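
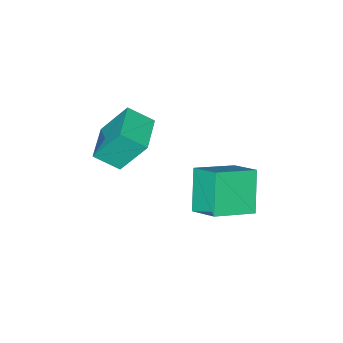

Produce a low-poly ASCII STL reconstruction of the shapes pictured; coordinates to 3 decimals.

solid 
facet normal -0.879 0.292 -0.378
outer loop
vertex 0.292 0.237 -0.577
vertex 0.365 1.246 0.031
vertex 1.036 0.911 -1.785
endloop
endfacet
facet normal -0.062 -0.855 -0.515
outer loop
vertex 2.415 0.454 -1.191
vertex 0.292 0.237 -0.577
vertex 1.036 0.911 -1.785
endloop
endfacet
facet normal -0.879 0.291 -0.378
outer loop
vertex 1.036 0.911 -1.785
vertex 0.365 1.246 0.031
vertex 1.108 1.92 -1.177
endloop
endfacet
facet normal 0.474 0.430 -0.769
outer loop
vertex 1.108 1.92 -1.177
vertex 2.415 0.454 -1.191
vertex 1.036 0.911 -1.785
endloop
endfacet
facet normal -0.474 -0.429 0.769
outer loop
vertex 0.292 0.237 -0.577
vertex 1.744 0.789 0.625
vertex 0.365 1.246 0.031
endloop
endfacet
facet normal -0.062 -0.855 -0.515
outer loop
vertex 1.672 -0.22 0.017
vertex 0.292 0.237 -0.577
vertex 2.415 0.454 -1.191
endloop
endfacet
facet normal -0.473 -0.430 0.769
outer loop
vertex 1.672 -0.22 0.017
vertex 1.744 0.789 0.625
vertex 0.292 0.237 -0.577
endloop
endfacet
facet normal 0.062 0.855 0.515
outer loop
vertex 0.365 1.246 0.031
vertex 1.744 0.789 0.625
vertex 1.108 1.92 -1.177
endloop
endfacet
facet normal 0.473 0.429 -0.769
outer loop
vertex 2.488 1.463 -0.583
vertex 2.415 0.454 -1.191
vertex 1.108 1.92 -1.177
endloop
endfacet
facet normal 0.062 0.855 0.515
outer loop
vertex 1.108 1.92 -1.177
vertex 1.744 0.789 0.625
vertex 2.488 1.463 -0.583
endloop
endfacet
facet normal 0.879 -0.291 0.378
outer loop
vertex 2.488 1.463 -0.583
vertex 1.672 -0.22 0.017
vertex 2.415 0.454 -1.191
endloop
endfacet
facet normal 0.879 -0.291 0.379
outer loop
vertex 1.744 0.789 0.625
vertex 1.672 -0.22 0.017
vertex 2.488 1.463 -0.583
endloop
endfacet
facet normal -0.312 0.454 0.835
outer loop
vertex 3.194 -1.53 3.346
vertex 4.238 -0.773 3.324
vertex 2.701 -0.867 2.801
endloop
endfacet
facet normal -0.809 -0.587 0.017
outer loop
vertex 3.182 -1.567 1.516
vertex 3.194 -1.53 3.346
vertex 2.701 -0.867 2.801
endloop
endfacet
facet normal -0.312 0.454 0.835
outer loop
vertex 2.701 -0.867 2.801
vertex 4.238 -0.773 3.324
vertex 3.745 -0.11 2.779
endloop
endfacet
facet normal -0.497 0.670 -0.551
outer loop
vertex 3.745 -0.11 2.779
vertex 3.182 -1.567 1.516
vertex 2.701 -0.867 2.801
endloop
endfacet
facet normal 0.497 -0.670 0.551
outer loop
vertex 3.194 -1.53 3.346
vertex 4.719 -1.473 2.039
vertex 4.238 -0.773 3.324
endloop
endfacet
facet normal -0.809 -0.587 0.017
outer loop
vertex 3.675 -2.23 2.061
vertex 3.194 -1.53 3.346
vertex 3.182 -1.567 1.516
endloop
endfacet
facet normal 0.497 -0.670 0.551
outer loop
vertex 3.675 -2.23 2.061
vertex 4.719 -1.473 2.039
vertex 3.194 -1.53 3.346
endloop
endfacet
facet normal 0.809 0.587 -0.017
outer loop
vertex 4.238 -0.773 3.324
vertex 4.719 -1.473 2.039
vertex 3.745 -0.11 2.779
endloop
endfacet
facet normal -0.497 0.670 -0.551
outer loop
vertex 4.226 -0.81 1.494
vertex 3.182 -1.567 1.516
vertex 3.745 -0.11 2.779
endloop
endfacet
facet normal 0.809 0.587 -0.017
outer loop
vertex 3.745 -0.11 2.779
vertex 4.719 -1.473 2.039
vertex 4.226 -0.81 1.494
endloop
endfacet
facet normal 0.312 -0.454 -0.835
outer loop
vertex 4.226 -0.81 1.494
vertex 3.675 -2.23 2.061
vertex 3.182 -1.567 1.516
endloop
endfacet
facet normal 0.312 -0.454 -0.835
outer loop
vertex 4.719 -1.473 2.039
vertex 3.675 -2.23 2.061
vertex 4.226 -0.81 1.494
endloop
endfacet

endsolid


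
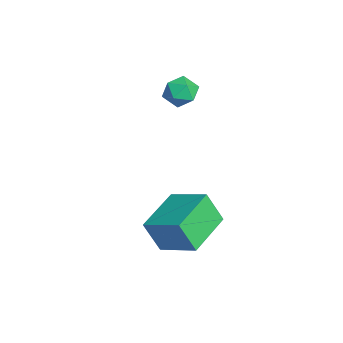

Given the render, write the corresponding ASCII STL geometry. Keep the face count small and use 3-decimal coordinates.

solid 
facet normal -0.567 0.722 0.396
outer loop
vertex -1.952 3.187 1.44
vertex -1.731 2.997 2.104
vertex -1.361 3.494 1.727
endloop
endfacet
facet normal -0.344 0.903 -0.258
outer loop
vertex -1.952 3.187 1.44
vertex -1.361 3.494 1.727
vertex -1.363 3.294 1.029
endloop
endfacet
facet normal -0.572 0.403 -0.714
outer loop
vertex -1.952 3.187 1.44
vertex -1.363 3.294 1.029
vertex -1.735 2.673 0.976
endloop
endfacet
facet normal -0.935 -0.085 -0.343
outer loop
vertex -1.952 3.187 1.44
vertex -1.735 2.673 0.976
vertex -1.962 2.49 1.64
endloop
endfacet
facet normal -0.933 0.112 0.342
outer loop
vertex -1.952 3.187 1.44
vertex -1.962 2.49 1.64
vertex -1.731 2.997 2.104
endloop
endfacet
facet normal 0.370 0.893 -0.257
outer loop
vertex -1.363 3.294 1.029
vertex -1.361 3.494 1.727
vertex -0.778 3.17 1.44
endloop
endfacet
facet normal 0.008 0.600 0.800
outer loop
vertex -1.361 3.494 1.727
vertex -1.731 2.997 2.104
vertex -1.005 2.987 2.104
endloop
endfacet
facet normal -0.584 -0.387 0.714
outer loop
vertex -1.731 2.997 2.104
vertex -1.962 2.49 1.64
vertex -1.377 2.366 2.051
endloop
endfacet
facet normal -0.587 -0.706 -0.395
outer loop
vertex -1.962 2.49 1.64
vertex -1.735 2.673 0.976
vertex -1.379 2.166 1.353
endloop
endfacet
facet normal 0.001 0.084 -0.996
outer loop
vertex -1.735 2.673 0.976
vertex -1.363 3.294 1.029
vertex -1.009 2.663 0.976
endloop
endfacet
facet normal 0.935 0.085 0.343
outer loop
vertex -0.788 2.473 1.64
vertex -0.778 3.17 1.44
vertex -1.005 2.987 2.104
endloop
endfacet
facet normal 0.572 -0.403 0.714
outer loop
vertex -0.788 2.473 1.64
vertex -1.005 2.987 2.104
vertex -1.377 2.366 2.051
endloop
endfacet
facet normal 0.344 -0.903 0.258
outer loop
vertex -0.788 2.473 1.64
vertex -1.377 2.366 2.051
vertex -1.379 2.166 1.353
endloop
endfacet
facet normal 0.567 -0.722 -0.396
outer loop
vertex -0.788 2.473 1.64
vertex -1.379 2.166 1.353
vertex -1.009 2.663 0.976
endloop
endfacet
facet normal 0.933 -0.112 -0.342
outer loop
vertex -0.788 2.473 1.64
vertex -1.009 2.663 0.976
vertex -0.778 3.17 1.44
endloop
endfacet
facet normal 0.587 0.706 0.395
outer loop
vertex -1.005 2.987 2.104
vertex -0.778 3.17 1.44
vertex -1.361 3.494 1.727
endloop
endfacet
facet normal -0.001 -0.084 0.996
outer loop
vertex -1.377 2.366 2.051
vertex -1.005 2.987 2.104
vertex -1.731 2.997 2.104
endloop
endfacet
facet normal -0.370 -0.893 0.257
outer loop
vertex -1.379 2.166 1.353
vertex -1.377 2.366 2.051
vertex -1.962 2.49 1.64
endloop
endfacet
facet normal -0.008 -0.600 -0.800
outer loop
vertex -1.009 2.663 0.976
vertex -1.379 2.166 1.353
vertex -1.735 2.673 0.976
endloop
endfacet
facet normal 0.584 0.387 -0.714
outer loop
vertex -0.778 3.17 1.44
vertex -1.009 2.663 0.976
vertex -1.363 3.294 1.029
endloop
endfacet
facet normal -0.635 -0.657 -0.406
outer loop
vertex 2.392 0.86 -2.468
vertex 0.931 2.087 -2.171
vertex 2.607 1.415 -3.702
endloop
endfacet
facet normal 0.756 -0.636 -0.154
outer loop
vertex 3.629 2.473 -3.049
vertex 2.392 0.86 -2.468
vertex 2.607 1.415 -3.702
endloop
endfacet
facet normal -0.634 -0.658 -0.406
outer loop
vertex 2.607 1.415 -3.702
vertex 0.931 2.087 -2.171
vertex 1.146 2.641 -3.406
endloop
endfacet
facet normal 0.157 0.405 -0.901
outer loop
vertex 1.146 2.641 -3.406
vertex 3.629 2.473 -3.049
vertex 2.607 1.415 -3.702
endloop
endfacet
facet normal -0.157 -0.405 0.901
outer loop
vertex 2.392 0.86 -2.468
vertex 1.953 3.145 -1.518
vertex 0.931 2.087 -2.171
endloop
endfacet
facet normal 0.757 -0.636 -0.153
outer loop
vertex 3.414 1.919 -1.814
vertex 2.392 0.86 -2.468
vertex 3.629 2.473 -3.049
endloop
endfacet
facet normal -0.157 -0.405 0.901
outer loop
vertex 3.414 1.919 -1.814
vertex 1.953 3.145 -1.518
vertex 2.392 0.86 -2.468
endloop
endfacet
facet normal -0.756 0.636 0.154
outer loop
vertex 0.931 2.087 -2.171
vertex 1.953 3.145 -1.518
vertex 1.146 2.641 -3.406
endloop
endfacet
facet normal 0.157 0.405 -0.901
outer loop
vertex 2.168 3.7 -2.752
vertex 3.629 2.473 -3.049
vertex 1.146 2.641 -3.406
endloop
endfacet
facet normal -0.757 0.635 0.154
outer loop
vertex 1.146 2.641 -3.406
vertex 1.953 3.145 -1.518
vertex 2.168 3.7 -2.752
endloop
endfacet
facet normal 0.635 0.658 0.406
outer loop
vertex 2.168 3.7 -2.752
vertex 3.414 1.919 -1.814
vertex 3.629 2.473 -3.049
endloop
endfacet
facet normal 0.634 0.658 0.406
outer loop
vertex 1.953 3.145 -1.518
vertex 3.414 1.919 -1.814
vertex 2.168 3.7 -2.752
endloop
endfacet

endsolid


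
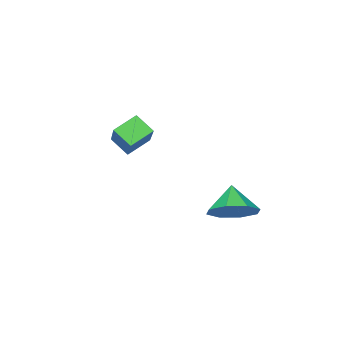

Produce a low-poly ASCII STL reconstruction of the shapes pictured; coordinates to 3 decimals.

solid 
facet normal 0.464 0.529 -0.711
outer loop
vertex -2.232 -0.605 0.137
vertex -3.026 -0.288 -0.145
vertex -2.411 -0.021 0.455
endloop
endfacet
facet normal 0.411 -0.335 0.848
outer loop
vertex -2.232 -0.605 0.137
vertex -2.411 -0.021 0.455
vertex -3.554 -0.892 0.665
endloop
endfacet
facet normal 0.463 0.531 -0.710
outer loop
vertex -2.411 -0.021 0.455
vertex -3.026 -0.288 -0.145
vertex -2.95 0.406 0.423
endloop
endfacet
facet normal 0.064 0.154 0.986
outer loop
vertex -2.411 -0.021 0.455
vertex -2.95 0.406 0.423
vertex -3.554 -0.892 0.665
endloop
endfacet
facet normal 0.465 0.530 -0.710
outer loop
vertex -2.95 0.406 0.423
vertex -3.026 -0.288 -0.145
vertex -3.533 0.427 0.057
endloop
endfacet
facet normal -0.484 0.373 0.792
outer loop
vertex -2.95 0.406 0.423
vertex -3.533 0.427 0.057
vertex -3.554 -0.892 0.665
endloop
endfacet
facet normal 0.463 0.529 -0.711
outer loop
vertex -3.533 0.427 0.057
vertex -3.026 -0.288 -0.145
vertex -3.82 0.029 -0.426
endloop
endfacet
facet normal -0.905 0.190 0.381
outer loop
vertex -3.533 0.427 0.057
vertex -3.82 0.029 -0.426
vertex -3.554 -0.892 0.665
endloop
endfacet
facet normal 0.463 0.530 -0.710
outer loop
vertex -3.82 0.029 -0.426
vertex -3.026 -0.288 -0.145
vertex -3.641 -0.555 -0.745
endloop
endfacet
facet normal -0.958 -0.288 -0.010
outer loop
vertex -3.82 0.029 -0.426
vertex -3.641 -0.555 -0.745
vertex -3.554 -0.892 0.665
endloop
endfacet
facet normal 0.463 0.530 -0.711
outer loop
vertex -3.641 -0.555 -0.745
vertex -3.026 -0.288 -0.145
vertex -3.102 -0.982 -0.712
endloop
endfacet
facet normal -0.608 -0.780 -0.149
outer loop
vertex -3.641 -0.555 -0.745
vertex -3.102 -0.982 -0.712
vertex -3.554 -0.892 0.665
endloop
endfacet
facet normal 0.463 0.530 -0.711
outer loop
vertex -3.102 -0.982 -0.712
vertex -3.026 -0.288 -0.145
vertex -2.518 -1.003 -0.347
endloop
endfacet
facet normal -0.064 -0.997 0.044
outer loop
vertex -3.102 -0.982 -0.712
vertex -2.518 -1.003 -0.347
vertex -3.554 -0.892 0.665
endloop
endfacet
facet normal 0.464 0.530 -0.710
outer loop
vertex -2.518 -1.003 -0.347
vertex -3.026 -0.288 -0.145
vertex -2.232 -0.605 0.137
endloop
endfacet
facet normal 0.359 -0.814 0.457
outer loop
vertex -2.518 -1.003 -0.347
vertex -2.232 -0.605 0.137
vertex -3.554 -0.892 0.665
endloop
endfacet
facet normal -0.504 -0.625 -0.596
outer loop
vertex -2.85 -4.81 2.321
vertex -3.004 -4.164 1.774
vertex -2.03 -5.017 1.845
endloop
endfacet
facet normal 0.179 -0.751 0.636
outer loop
vertex -0.996 -3.736 3.066
vertex -2.85 -4.81 2.321
vertex -2.03 -5.017 1.845
endloop
endfacet
facet normal -0.504 -0.625 -0.595
outer loop
vertex -2.03 -5.017 1.845
vertex -3.004 -4.164 1.774
vertex -2.184 -4.372 1.298
endloop
endfacet
facet normal 0.845 -0.214 -0.490
outer loop
vertex -2.184 -4.372 1.298
vertex -0.996 -3.736 3.066
vertex -2.03 -5.017 1.845
endloop
endfacet
facet normal -0.845 0.214 0.491
outer loop
vertex -2.85 -4.81 2.321
vertex -1.97 -2.883 2.995
vertex -3.004 -4.164 1.774
endloop
endfacet
facet normal 0.179 -0.750 0.636
outer loop
vertex -1.816 -3.528 3.542
vertex -2.85 -4.81 2.321
vertex -0.996 -3.736 3.066
endloop
endfacet
facet normal -0.845 0.214 0.490
outer loop
vertex -1.816 -3.528 3.542
vertex -1.97 -2.883 2.995
vertex -2.85 -4.81 2.321
endloop
endfacet
facet normal -0.179 0.751 -0.636
outer loop
vertex -3.004 -4.164 1.774
vertex -1.97 -2.883 2.995
vertex -2.184 -4.372 1.298
endloop
endfacet
facet normal 0.845 -0.214 -0.491
outer loop
vertex -1.15 -3.09 2.519
vertex -0.996 -3.736 3.066
vertex -2.184 -4.372 1.298
endloop
endfacet
facet normal -0.180 0.751 -0.636
outer loop
vertex -2.184 -4.372 1.298
vertex -1.97 -2.883 2.995
vertex -1.15 -3.09 2.519
endloop
endfacet
facet normal 0.504 0.625 0.596
outer loop
vertex -1.15 -3.09 2.519
vertex -1.816 -3.528 3.542
vertex -0.996 -3.736 3.066
endloop
endfacet
facet normal 0.504 0.626 0.596
outer loop
vertex -1.97 -2.883 2.995
vertex -1.816 -3.528 3.542
vertex -1.15 -3.09 2.519
endloop
endfacet

endsolid


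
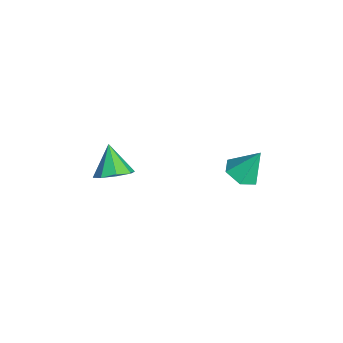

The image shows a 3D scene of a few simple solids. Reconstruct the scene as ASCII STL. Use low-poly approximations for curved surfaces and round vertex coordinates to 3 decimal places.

solid 
facet normal -0.080 -0.477 -0.875
outer loop
vertex 0.644 2.731 1.803
vertex -0.131 2.96 1.749
vertex 0.452 3.429 1.44
endloop
endfacet
facet normal 0.912 0.356 0.203
outer loop
vertex 0.644 2.731 1.803
vertex 0.452 3.429 1.44
vertex -0.009 3.68 3.071
endloop
endfacet
facet normal -0.080 -0.477 -0.875
outer loop
vertex 0.452 3.429 1.44
vertex -0.131 2.96 1.749
vertex -0.323 3.658 1.386
endloop
endfacet
facet normal 0.287 0.956 -0.066
outer loop
vertex 0.452 3.429 1.44
vertex -0.323 3.658 1.386
vertex -0.009 3.68 3.071
endloop
endfacet
facet normal -0.081 -0.477 -0.875
outer loop
vertex -0.323 3.658 1.386
vertex -0.131 2.96 1.749
vertex -0.906 3.189 1.696
endloop
endfacet
facet normal -0.591 0.801 0.100
outer loop
vertex -0.323 3.658 1.386
vertex -0.906 3.189 1.696
vertex -0.009 3.68 3.071
endloop
endfacet
facet normal -0.081 -0.477 -0.875
outer loop
vertex -0.906 3.189 1.696
vertex -0.131 2.96 1.749
vertex -0.714 2.49 2.059
endloop
endfacet
facet normal -0.844 0.046 0.534
outer loop
vertex -0.906 3.189 1.696
vertex -0.714 2.49 2.059
vertex -0.009 3.68 3.071
endloop
endfacet
facet normal -0.081 -0.477 -0.875
outer loop
vertex -0.714 2.49 2.059
vertex -0.131 2.96 1.749
vertex 0.061 2.262 2.112
endloop
endfacet
facet normal -0.218 -0.554 0.803
outer loop
vertex -0.714 2.49 2.059
vertex 0.061 2.262 2.112
vertex -0.009 3.68 3.071
endloop
endfacet
facet normal -0.080 -0.477 -0.875
outer loop
vertex 0.061 2.262 2.112
vertex -0.131 2.96 1.749
vertex 0.644 2.731 1.803
endloop
endfacet
facet normal 0.659 -0.399 0.638
outer loop
vertex 0.061 2.262 2.112
vertex 0.644 2.731 1.803
vertex -0.009 3.68 3.071
endloop
endfacet
facet normal 0.666 0.037 -0.745
outer loop
vertex -0.067 -1.528 2.574
vertex -0.481 -2.153 2.173
vertex -0.528 -1.305 2.173
endloop
endfacet
facet normal -0.115 0.806 0.580
outer loop
vertex -0.067 -1.528 2.574
vertex -0.528 -1.305 2.173
vertex -1.439 -2.207 3.247
endloop
endfacet
facet normal 0.665 0.037 -0.746
outer loop
vertex -0.528 -1.305 2.173
vertex -0.481 -2.153 2.173
vertex -0.961 -1.578 1.773
endloop
endfacet
facet normal -0.614 0.778 0.133
outer loop
vertex -0.528 -1.305 2.173
vertex -0.961 -1.578 1.773
vertex -1.439 -2.207 3.247
endloop
endfacet
facet normal 0.666 0.037 -0.745
outer loop
vertex -0.961 -1.578 1.773
vertex -0.481 -2.153 2.173
vertex -1.113 -2.188 1.607
endloop
endfacet
facet normal -0.941 0.284 -0.184
outer loop
vertex -0.961 -1.578 1.773
vertex -1.113 -2.188 1.607
vertex -1.439 -2.207 3.247
endloop
endfacet
facet normal 0.666 0.037 -0.745
outer loop
vertex -1.113 -2.188 1.607
vertex -0.481 -2.153 2.173
vertex -0.894 -2.778 1.773
endloop
endfacet
facet normal -0.903 -0.387 -0.184
outer loop
vertex -1.113 -2.188 1.607
vertex -0.894 -2.778 1.773
vertex -1.439 -2.207 3.247
endloop
endfacet
facet normal 0.665 0.038 -0.746
outer loop
vertex -0.894 -2.778 1.773
vertex -0.481 -2.153 2.173
vertex -0.433 -3.002 2.173
endloop
endfacet
facet normal -0.524 -0.842 0.132
outer loop
vertex -0.894 -2.778 1.773
vertex -0.433 -3.002 2.173
vertex -1.439 -2.207 3.247
endloop
endfacet
facet normal 0.666 0.038 -0.745
outer loop
vertex -0.433 -3.002 2.173
vertex -0.481 -2.153 2.173
vertex 0.0 -2.728 2.574
endloop
endfacet
facet normal -0.023 -0.814 0.581
outer loop
vertex -0.433 -3.002 2.173
vertex 0.0 -2.728 2.574
vertex -1.439 -2.207 3.247
endloop
endfacet
facet normal 0.666 0.037 -0.745
outer loop
vertex 0.0 -2.728 2.574
vertex -0.481 -2.153 2.173
vertex 0.152 -2.118 2.74
endloop
endfacet
facet normal 0.304 -0.320 0.897
outer loop
vertex 0.0 -2.728 2.574
vertex 0.152 -2.118 2.74
vertex -1.439 -2.207 3.247
endloop
endfacet
facet normal 0.666 0.037 -0.745
outer loop
vertex 0.152 -2.118 2.74
vertex -0.481 -2.153 2.173
vertex -0.067 -1.528 2.574
endloop
endfacet
facet normal 0.266 0.351 0.898
outer loop
vertex 0.152 -2.118 2.74
vertex -0.067 -1.528 2.574
vertex -1.439 -2.207 3.247
endloop
endfacet

endsolid


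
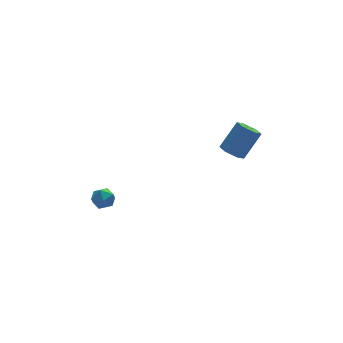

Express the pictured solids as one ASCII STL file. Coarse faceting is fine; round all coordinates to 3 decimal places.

solid 
facet normal -0.841 0.540 -0.012
outer loop
vertex -4.257 1.433 -0.484
vertex -4.455 1.137 0.087
vertex -4.092 1.703 0.109
endloop
endfacet
facet normal -0.308 0.895 -0.322
outer loop
vertex -4.257 1.433 -0.484
vertex -4.092 1.703 0.109
vertex -3.639 1.68 -0.388
endloop
endfacet
facet normal -0.065 0.499 -0.864
outer loop
vertex -4.257 1.433 -0.484
vertex -3.639 1.68 -0.388
vertex -3.722 1.099 -0.717
endloop
endfacet
facet normal -0.450 -0.102 -0.887
outer loop
vertex -4.257 1.433 -0.484
vertex -3.722 1.099 -0.717
vertex -4.226 0.763 -0.423
endloop
endfacet
facet normal -0.929 -0.076 -0.362
outer loop
vertex -4.257 1.433 -0.484
vertex -4.226 0.763 -0.423
vertex -4.455 1.137 0.087
endloop
endfacet
facet normal 0.218 0.964 0.154
outer loop
vertex -3.639 1.68 -0.388
vertex -4.092 1.703 0.109
vertex -3.454 1.537 0.243
endloop
endfacet
facet normal -0.645 0.388 0.658
outer loop
vertex -4.092 1.703 0.109
vertex -4.455 1.137 0.087
vertex -3.958 1.201 0.537
endloop
endfacet
facet normal -0.788 -0.609 0.093
outer loop
vertex -4.455 1.137 0.087
vertex -4.226 0.763 -0.423
vertex -4.041 0.62 0.208
endloop
endfacet
facet normal -0.010 -0.650 -0.760
outer loop
vertex -4.226 0.763 -0.423
vertex -3.722 1.099 -0.717
vertex -3.588 0.597 -0.289
endloop
endfacet
facet normal 0.612 0.321 -0.722
outer loop
vertex -3.722 1.099 -0.717
vertex -3.639 1.68 -0.388
vertex -3.225 1.163 -0.267
endloop
endfacet
facet normal 0.450 0.102 0.887
outer loop
vertex -3.423 0.867 0.304
vertex -3.454 1.537 0.243
vertex -3.958 1.201 0.537
endloop
endfacet
facet normal 0.065 -0.499 0.864
outer loop
vertex -3.423 0.867 0.304
vertex -3.958 1.201 0.537
vertex -4.041 0.62 0.208
endloop
endfacet
facet normal 0.308 -0.895 0.322
outer loop
vertex -3.423 0.867 0.304
vertex -4.041 0.62 0.208
vertex -3.588 0.597 -0.289
endloop
endfacet
facet normal 0.841 -0.540 0.012
outer loop
vertex -3.423 0.867 0.304
vertex -3.588 0.597 -0.289
vertex -3.225 1.163 -0.267
endloop
endfacet
facet normal 0.929 0.076 0.362
outer loop
vertex -3.423 0.867 0.304
vertex -3.225 1.163 -0.267
vertex -3.454 1.537 0.243
endloop
endfacet
facet normal 0.010 0.650 0.760
outer loop
vertex -3.958 1.201 0.537
vertex -3.454 1.537 0.243
vertex -4.092 1.703 0.109
endloop
endfacet
facet normal -0.612 -0.321 0.722
outer loop
vertex -4.041 0.62 0.208
vertex -3.958 1.201 0.537
vertex -4.455 1.137 0.087
endloop
endfacet
facet normal -0.218 -0.964 -0.154
outer loop
vertex -3.588 0.597 -0.289
vertex -4.041 0.62 0.208
vertex -4.226 0.763 -0.423
endloop
endfacet
facet normal 0.645 -0.388 -0.658
outer loop
vertex -3.225 1.163 -0.267
vertex -3.588 0.597 -0.289
vertex -3.722 1.099 -0.717
endloop
endfacet
facet normal 0.788 0.609 -0.093
outer loop
vertex -3.454 1.537 0.243
vertex -3.225 1.163 -0.267
vertex -3.639 1.68 -0.388
endloop
endfacet
facet normal -0.613 -0.155 -0.775
outer loop
vertex 2.485 -1.138 2.503
vertex 2.038 -0.719 2.773
vertex 2.506 -0.485 2.356
endloop
endfacet
facet normal 0.789 -0.159 -0.593
outer loop
vertex 2.485 -1.138 2.503
vertex 2.506 -0.485 2.356
vertex 3.509 -0.88 3.796
endloop
endfacet
facet normal 0.789 -0.160 -0.593
outer loop
vertex 3.509 -0.88 3.796
vertex 2.506 -0.485 2.356
vertex 3.531 -0.227 3.649
endloop
endfacet
facet normal 0.614 0.154 0.775
outer loop
vertex 3.509 -0.88 3.796
vertex 3.531 -0.227 3.649
vertex 3.062 -0.461 4.067
endloop
endfacet
facet normal -0.613 -0.154 -0.775
outer loop
vertex 2.506 -0.485 2.356
vertex 2.038 -0.719 2.773
vertex 2.059 -0.065 2.626
endloop
endfacet
facet normal 0.423 0.764 -0.488
outer loop
vertex 2.506 -0.485 2.356
vertex 2.059 -0.065 2.626
vertex 3.531 -0.227 3.649
endloop
endfacet
facet normal 0.422 0.765 -0.486
outer loop
vertex 3.531 -0.227 3.649
vertex 2.059 -0.065 2.626
vertex 3.084 0.192 3.92
endloop
endfacet
facet normal 0.614 0.154 0.775
outer loop
vertex 3.531 -0.227 3.649
vertex 3.084 0.192 3.92
vertex 3.062 -0.461 4.067
endloop
endfacet
facet normal -0.614 -0.154 -0.774
outer loop
vertex 2.059 -0.065 2.626
vertex 2.038 -0.719 2.773
vertex 1.591 -0.3 3.044
endloop
endfacet
facet normal -0.368 0.924 0.108
outer loop
vertex 2.059 -0.065 2.626
vertex 1.591 -0.3 3.044
vertex 3.084 0.192 3.92
endloop
endfacet
facet normal -0.367 0.924 0.106
outer loop
vertex 3.084 0.192 3.92
vertex 1.591 -0.3 3.044
vertex 2.615 -0.042 4.337
endloop
endfacet
facet normal 0.613 0.154 0.775
outer loop
vertex 3.084 0.192 3.92
vertex 2.615 -0.042 4.337
vertex 3.062 -0.461 4.067
endloop
endfacet
facet normal -0.614 -0.154 -0.775
outer loop
vertex 1.591 -0.3 3.044
vertex 2.038 -0.719 2.773
vertex 1.569 -0.953 3.191
endloop
endfacet
facet normal -0.789 0.160 0.593
outer loop
vertex 1.591 -0.3 3.044
vertex 1.569 -0.953 3.191
vertex 2.615 -0.042 4.337
endloop
endfacet
facet normal -0.789 0.159 0.594
outer loop
vertex 2.615 -0.042 4.337
vertex 1.569 -0.953 3.191
vertex 2.594 -0.695 4.484
endloop
endfacet
facet normal 0.613 0.155 0.775
outer loop
vertex 2.615 -0.042 4.337
vertex 2.594 -0.695 4.484
vertex 3.062 -0.461 4.067
endloop
endfacet
facet normal -0.614 -0.154 -0.775
outer loop
vertex 1.569 -0.953 3.191
vertex 2.038 -0.719 2.773
vertex 2.016 -1.372 2.92
endloop
endfacet
facet normal -0.422 -0.765 0.487
outer loop
vertex 1.569 -0.953 3.191
vertex 2.016 -1.372 2.92
vertex 2.594 -0.695 4.484
endloop
endfacet
facet normal -0.423 -0.764 0.487
outer loop
vertex 2.594 -0.695 4.484
vertex 2.016 -1.372 2.92
vertex 3.041 -1.115 4.214
endloop
endfacet
facet normal 0.613 0.154 0.775
outer loop
vertex 2.594 -0.695 4.484
vertex 3.041 -1.115 4.214
vertex 3.062 -0.461 4.067
endloop
endfacet
facet normal -0.613 -0.154 -0.775
outer loop
vertex 2.016 -1.372 2.92
vertex 2.038 -0.719 2.773
vertex 2.485 -1.138 2.503
endloop
endfacet
facet normal 0.366 -0.924 -0.107
outer loop
vertex 2.016 -1.372 2.92
vertex 2.485 -1.138 2.503
vertex 3.041 -1.115 4.214
endloop
endfacet
facet normal 0.368 -0.924 -0.107
outer loop
vertex 3.041 -1.115 4.214
vertex 2.485 -1.138 2.503
vertex 3.509 -0.88 3.796
endloop
endfacet
facet normal 0.614 0.154 0.774
outer loop
vertex 3.041 -1.115 4.214
vertex 3.509 -0.88 3.796
vertex 3.062 -0.461 4.067
endloop
endfacet

endsolid


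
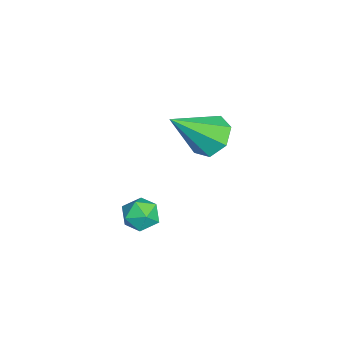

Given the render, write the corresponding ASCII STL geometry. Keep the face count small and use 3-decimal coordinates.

solid 
facet normal 0.400 0.831 0.386
outer loop
vertex 0.185 -2.315 -2.029
vertex -0.17 -2.427 -1.419
vertex 0.484 -2.701 -1.507
endloop
endfacet
facet normal 0.842 0.532 -0.089
outer loop
vertex 0.185 -2.315 -2.029
vertex 0.484 -2.701 -1.507
vertex 0.545 -2.911 -2.188
endloop
endfacet
facet normal 0.499 0.492 -0.713
outer loop
vertex 0.185 -2.315 -2.029
vertex 0.545 -2.911 -2.188
vertex -0.071 -2.767 -2.52
endloop
endfacet
facet normal -0.154 0.766 -0.624
outer loop
vertex 0.185 -2.315 -2.029
vertex -0.071 -2.767 -2.52
vertex -0.513 -2.468 -2.044
endloop
endfacet
facet normal -0.215 0.975 0.054
outer loop
vertex 0.185 -2.315 -2.029
vertex -0.513 -2.468 -2.044
vertex -0.17 -2.427 -1.419
endloop
endfacet
facet normal 0.983 -0.133 0.129
outer loop
vertex 0.545 -2.911 -2.188
vertex 0.484 -2.701 -1.507
vertex 0.413 -3.392 -1.676
endloop
endfacet
facet normal 0.268 0.352 0.897
outer loop
vertex 0.484 -2.701 -1.507
vertex -0.17 -2.427 -1.419
vertex -0.029 -3.093 -1.2
endloop
endfacet
facet normal -0.727 0.584 0.361
outer loop
vertex -0.17 -2.427 -1.419
vertex -0.513 -2.468 -2.044
vertex -0.645 -2.949 -1.532
endloop
endfacet
facet normal -0.629 0.245 -0.738
outer loop
vertex -0.513 -2.468 -2.044
vertex -0.071 -2.767 -2.52
vertex -0.584 -3.159 -2.213
endloop
endfacet
facet normal 0.428 -0.199 -0.881
outer loop
vertex -0.071 -2.767 -2.52
vertex 0.545 -2.911 -2.188
vertex 0.07 -3.433 -2.301
endloop
endfacet
facet normal 0.154 -0.766 0.624
outer loop
vertex -0.285 -3.545 -1.691
vertex 0.413 -3.392 -1.676
vertex -0.029 -3.093 -1.2
endloop
endfacet
facet normal -0.499 -0.492 0.713
outer loop
vertex -0.285 -3.545 -1.691
vertex -0.029 -3.093 -1.2
vertex -0.645 -2.949 -1.532
endloop
endfacet
facet normal -0.842 -0.532 0.089
outer loop
vertex -0.285 -3.545 -1.691
vertex -0.645 -2.949 -1.532
vertex -0.584 -3.159 -2.213
endloop
endfacet
facet normal -0.400 -0.831 -0.386
outer loop
vertex -0.285 -3.545 -1.691
vertex -0.584 -3.159 -2.213
vertex 0.07 -3.433 -2.301
endloop
endfacet
facet normal 0.215 -0.975 -0.054
outer loop
vertex -0.285 -3.545 -1.691
vertex 0.07 -3.433 -2.301
vertex 0.413 -3.392 -1.676
endloop
endfacet
facet normal 0.629 -0.245 0.738
outer loop
vertex -0.029 -3.093 -1.2
vertex 0.413 -3.392 -1.676
vertex 0.484 -2.701 -1.507
endloop
endfacet
facet normal -0.428 0.199 0.881
outer loop
vertex -0.645 -2.949 -1.532
vertex -0.029 -3.093 -1.2
vertex -0.17 -2.427 -1.419
endloop
endfacet
facet normal -0.983 0.133 -0.129
outer loop
vertex -0.584 -3.159 -2.213
vertex -0.645 -2.949 -1.532
vertex -0.513 -2.468 -2.044
endloop
endfacet
facet normal -0.268 -0.352 -0.897
outer loop
vertex 0.07 -3.433 -2.301
vertex -0.584 -3.159 -2.213
vertex -0.071 -2.767 -2.52
endloop
endfacet
facet normal 0.727 -0.584 -0.361
outer loop
vertex 0.413 -3.392 -1.676
vertex 0.07 -3.433 -2.301
vertex 0.545 -2.911 -2.188
endloop
endfacet
facet normal -0.357 0.635 -0.685
outer loop
vertex -0.249 -0.212 1.586
vertex -0.918 -0.721 1.462
vertex -0.836 -0.08 2.014
endloop
endfacet
facet normal 0.586 0.475 0.657
outer loop
vertex -0.249 -0.212 1.586
vertex -0.836 -0.08 2.014
vertex -0.202 -1.999 2.838
endloop
endfacet
facet normal -0.355 0.636 -0.685
outer loop
vertex -0.836 -0.08 2.014
vertex -0.918 -0.721 1.462
vertex -1.485 -0.431 2.025
endloop
endfacet
facet normal -0.169 0.341 0.925
outer loop
vertex -0.836 -0.08 2.014
vertex -1.485 -0.431 2.025
vertex -0.202 -1.999 2.838
endloop
endfacet
facet normal -0.356 0.635 -0.686
outer loop
vertex -1.485 -0.431 2.025
vertex -0.918 -0.721 1.462
vertex -1.707 -1.001 1.613
endloop
endfacet
facet normal -0.699 -0.219 0.680
outer loop
vertex -1.485 -0.431 2.025
vertex -1.707 -1.001 1.613
vertex -0.202 -1.999 2.838
endloop
endfacet
facet normal -0.357 0.636 -0.685
outer loop
vertex -1.707 -1.001 1.613
vertex -0.918 -0.721 1.462
vertex -1.335 -1.36 1.086
endloop
endfacet
facet normal -0.608 -0.787 0.106
outer loop
vertex -1.707 -1.001 1.613
vertex -1.335 -1.36 1.086
vertex -0.202 -1.999 2.838
endloop
endfacet
facet normal -0.357 0.636 -0.684
outer loop
vertex -1.335 -1.36 1.086
vertex -0.918 -0.721 1.462
vertex -0.65 -1.238 0.842
endloop
endfacet
facet normal 0.036 -0.931 -0.363
outer loop
vertex -1.335 -1.36 1.086
vertex -0.65 -1.238 0.842
vertex -0.202 -1.999 2.838
endloop
endfacet
facet normal -0.357 0.636 -0.684
outer loop
vertex -0.65 -1.238 0.842
vertex -0.918 -0.721 1.462
vertex -0.167 -0.727 1.065
endloop
endfacet
facet normal 0.750 -0.545 -0.376
outer loop
vertex -0.65 -1.238 0.842
vertex -0.167 -0.727 1.065
vertex -0.202 -1.999 2.838
endloop
endfacet
facet normal -0.357 0.636 -0.685
outer loop
vertex -0.167 -0.727 1.065
vertex -0.918 -0.721 1.462
vertex -0.249 -0.212 1.586
endloop
endfacet
facet normal 0.994 0.080 0.077
outer loop
vertex -0.167 -0.727 1.065
vertex -0.249 -0.212 1.586
vertex -0.202 -1.999 2.838
endloop
endfacet

endsolid


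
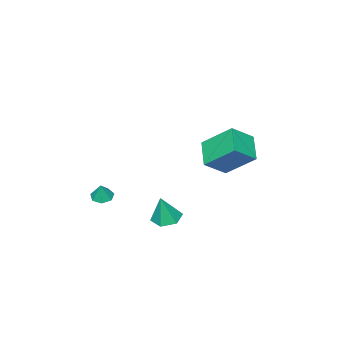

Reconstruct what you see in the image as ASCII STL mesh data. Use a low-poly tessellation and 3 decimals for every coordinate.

solid 
facet normal -0.617 -0.640 0.458
outer loop
vertex -3.796 3.36 3.942
vertex -4.979 3.812 2.981
vertex -3.238 1.812 2.528
endloop
endfacet
facet normal 0.744 -0.284 0.605
outer loop
vertex -2.201 2.888 1.759
vertex -3.796 3.36 3.942
vertex -3.238 1.812 2.528
endloop
endfacet
facet normal -0.617 -0.641 0.457
outer loop
vertex -3.238 1.812 2.528
vertex -4.979 3.812 2.981
vertex -4.42 2.264 1.566
endloop
endfacet
facet normal 0.257 -0.714 -0.652
outer loop
vertex -4.42 2.264 1.566
vertex -2.201 2.888 1.759
vertex -3.238 1.812 2.528
endloop
endfacet
facet normal -0.257 0.713 0.652
outer loop
vertex -3.796 3.36 3.942
vertex -3.942 4.888 2.212
vertex -4.979 3.812 2.981
endloop
endfacet
facet normal 0.744 -0.284 0.605
outer loop
vertex -2.76 4.436 3.174
vertex -3.796 3.36 3.942
vertex -2.201 2.888 1.759
endloop
endfacet
facet normal -0.258 0.713 0.652
outer loop
vertex -2.76 4.436 3.174
vertex -3.942 4.888 2.212
vertex -3.796 3.36 3.942
endloop
endfacet
facet normal -0.744 0.284 -0.605
outer loop
vertex -4.979 3.812 2.981
vertex -3.942 4.888 2.212
vertex -4.42 2.264 1.566
endloop
endfacet
facet normal 0.257 -0.713 -0.652
outer loop
vertex -3.384 3.34 0.798
vertex -2.201 2.888 1.759
vertex -4.42 2.264 1.566
endloop
endfacet
facet normal -0.744 0.284 -0.605
outer loop
vertex -4.42 2.264 1.566
vertex -3.942 4.888 2.212
vertex -3.384 3.34 0.798
endloop
endfacet
facet normal 0.616 0.641 -0.457
outer loop
vertex -3.384 3.34 0.798
vertex -2.76 4.436 3.174
vertex -2.201 2.888 1.759
endloop
endfacet
facet normal 0.617 0.640 -0.457
outer loop
vertex -3.942 4.888 2.212
vertex -2.76 4.436 3.174
vertex -3.384 3.34 0.798
endloop
endfacet
facet normal -0.284 -0.181 -0.941
outer loop
vertex -0.579 -2.821 -2.751
vertex -1.04 -3.225 -2.534
vertex -1.08 -2.586 -2.645
endloop
endfacet
facet normal 0.452 0.866 0.214
outer loop
vertex -0.579 -2.821 -2.751
vertex -1.08 -2.586 -2.645
vertex -0.74 -3.035 -1.546
endloop
endfacet
facet normal -0.285 -0.181 -0.941
outer loop
vertex -1.08 -2.586 -2.645
vertex -1.04 -3.225 -2.534
vertex -1.551 -2.831 -2.455
endloop
endfacet
facet normal -0.271 0.859 0.435
outer loop
vertex -1.08 -2.586 -2.645
vertex -1.551 -2.831 -2.455
vertex -0.74 -3.035 -1.546
endloop
endfacet
facet normal -0.286 -0.182 -0.941
outer loop
vertex -1.551 -2.831 -2.455
vertex -1.04 -3.225 -2.534
vertex -1.637 -3.373 -2.324
endloop
endfacet
facet normal -0.687 0.272 0.674
outer loop
vertex -1.551 -2.831 -2.455
vertex -1.637 -3.373 -2.324
vertex -0.74 -3.035 -1.546
endloop
endfacet
facet normal -0.286 -0.181 -0.941
outer loop
vertex -1.637 -3.373 -2.324
vertex -1.04 -3.225 -2.534
vertex -1.273 -3.804 -2.352
endloop
endfacet
facet normal -0.480 -0.454 0.751
outer loop
vertex -1.637 -3.373 -2.324
vertex -1.273 -3.804 -2.352
vertex -0.74 -3.035 -1.546
endloop
endfacet
facet normal -0.286 -0.181 -0.941
outer loop
vertex -1.273 -3.804 -2.352
vertex -1.04 -3.225 -2.534
vertex -0.734 -3.798 -2.517
endloop
endfacet
facet normal 0.194 -0.771 0.607
outer loop
vertex -1.273 -3.804 -2.352
vertex -0.734 -3.798 -2.517
vertex -0.74 -3.035 -1.546
endloop
endfacet
facet normal -0.286 -0.181 -0.941
outer loop
vertex -0.734 -3.798 -2.517
vertex -1.04 -3.225 -2.534
vertex -0.425 -3.361 -2.695
endloop
endfacet
facet normal 0.826 -0.441 0.351
outer loop
vertex -0.734 -3.798 -2.517
vertex -0.425 -3.361 -2.695
vertex -0.74 -3.035 -1.546
endloop
endfacet
facet normal -0.286 -0.179 -0.941
outer loop
vertex -0.425 -3.361 -2.695
vertex -1.04 -3.225 -2.534
vertex -0.579 -2.821 -2.751
endloop
endfacet
facet normal 0.942 0.287 0.177
outer loop
vertex -0.425 -3.361 -2.695
vertex -0.579 -2.821 -2.751
vertex -0.74 -3.035 -1.546
endloop
endfacet
facet normal -0.266 0.009 -0.964
outer loop
vertex -0.926 1.06 -3.049
vertex -1.717 0.768 -2.834
vertex -1.563 1.624 -2.868
endloop
endfacet
facet normal 0.681 0.693 0.238
outer loop
vertex -0.926 1.06 -3.049
vertex -1.563 1.624 -2.868
vertex -1.263 0.752 -1.186
endloop
endfacet
facet normal -0.264 0.009 -0.964
outer loop
vertex -1.563 1.624 -2.868
vertex -1.717 0.768 -2.834
vertex -2.354 1.332 -2.654
endloop
endfacet
facet normal -0.187 0.858 0.478
outer loop
vertex -1.563 1.624 -2.868
vertex -2.354 1.332 -2.654
vertex -1.263 0.752 -1.186
endloop
endfacet
facet normal -0.265 0.009 -0.964
outer loop
vertex -2.354 1.332 -2.654
vertex -1.717 0.768 -2.834
vertex -2.507 0.476 -2.62
endloop
endfacet
facet normal -0.761 0.161 0.629
outer loop
vertex -2.354 1.332 -2.654
vertex -2.507 0.476 -2.62
vertex -1.263 0.752 -1.186
endloop
endfacet
facet normal -0.265 0.010 -0.964
outer loop
vertex -2.507 0.476 -2.62
vertex -1.717 0.768 -2.834
vertex -1.87 -0.088 -2.801
endloop
endfacet
facet normal -0.467 -0.700 0.540
outer loop
vertex -2.507 0.476 -2.62
vertex -1.87 -0.088 -2.801
vertex -1.263 0.752 -1.186
endloop
endfacet
facet normal -0.265 0.010 -0.964
outer loop
vertex -1.87 -0.088 -2.801
vertex -1.717 0.768 -2.834
vertex -1.079 0.205 -3.015
endloop
endfacet
facet normal 0.402 -0.866 0.299
outer loop
vertex -1.87 -0.088 -2.801
vertex -1.079 0.205 -3.015
vertex -1.263 0.752 -1.186
endloop
endfacet
facet normal -0.265 0.009 -0.964
outer loop
vertex -1.079 0.205 -3.015
vertex -1.717 0.768 -2.834
vertex -0.926 1.06 -3.049
endloop
endfacet
facet normal 0.974 -0.168 0.148
outer loop
vertex -1.079 0.205 -3.015
vertex -0.926 1.06 -3.049
vertex -1.263 0.752 -1.186
endloop
endfacet

endsolid


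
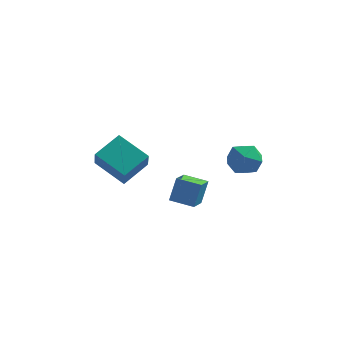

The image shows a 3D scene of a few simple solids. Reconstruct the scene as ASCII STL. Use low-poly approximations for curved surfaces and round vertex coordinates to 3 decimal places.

solid 
facet normal -0.556 -0.721 -0.413
outer loop
vertex -1.477 -1.021 -1.197
vertex -2.893 -0.344 -0.471
vertex -1.661 -0.278 -2.248
endloop
endfacet
facet normal 0.819 -0.391 -0.420
outer loop
vertex -0.827 0.804 -1.629
vertex -1.477 -1.021 -1.197
vertex -1.661 -0.278 -2.248
endloop
endfacet
facet normal -0.556 -0.722 -0.412
outer loop
vertex -1.661 -0.278 -2.248
vertex -2.893 -0.344 -0.471
vertex -3.078 0.399 -1.522
endloop
endfacet
facet normal -0.141 0.571 -0.808
outer loop
vertex -3.078 0.399 -1.522
vertex -0.827 0.804 -1.629
vertex -1.661 -0.278 -2.248
endloop
endfacet
facet normal 0.141 -0.571 0.808
outer loop
vertex -1.477 -1.021 -1.197
vertex -2.059 0.738 0.148
vertex -2.893 -0.344 -0.471
endloop
endfacet
facet normal 0.819 -0.391 -0.421
outer loop
vertex -0.642 0.061 -0.578
vertex -1.477 -1.021 -1.197
vertex -0.827 0.804 -1.629
endloop
endfacet
facet normal 0.141 -0.571 0.808
outer loop
vertex -0.642 0.061 -0.578
vertex -2.059 0.738 0.148
vertex -1.477 -1.021 -1.197
endloop
endfacet
facet normal -0.819 0.391 0.420
outer loop
vertex -2.893 -0.344 -0.471
vertex -2.059 0.738 0.148
vertex -3.078 0.399 -1.522
endloop
endfacet
facet normal -0.141 0.571 -0.808
outer loop
vertex -2.243 1.481 -0.903
vertex -0.827 0.804 -1.629
vertex -3.078 0.399 -1.522
endloop
endfacet
facet normal -0.819 0.391 0.420
outer loop
vertex -3.078 0.399 -1.522
vertex -2.059 0.738 0.148
vertex -2.243 1.481 -0.903
endloop
endfacet
facet normal 0.556 0.722 0.412
outer loop
vertex -2.243 1.481 -0.903
vertex -0.642 0.061 -0.578
vertex -0.827 0.804 -1.629
endloop
endfacet
facet normal 0.556 0.721 0.413
outer loop
vertex -2.059 0.738 0.148
vertex -0.642 0.061 -0.578
vertex -2.243 1.481 -0.903
endloop
endfacet
facet normal -0.974 0.190 0.126
outer loop
vertex 0.758 -1.124 -1.029
vertex 0.9 -0.097 -1.479
vertex 0.53 -1.571 -2.119
endloop
endfacet
facet normal -0.125 -0.909 0.399
outer loop
vertex 1.62 -1.783 -2.261
vertex 0.758 -1.124 -1.029
vertex 0.53 -1.571 -2.119
endloop
endfacet
facet normal -0.974 0.189 0.127
outer loop
vertex 0.53 -1.571 -2.119
vertex 0.9 -0.097 -1.479
vertex 0.671 -0.544 -2.569
endloop
endfacet
facet normal -0.191 -0.372 -0.908
outer loop
vertex 0.671 -0.544 -2.569
vertex 1.62 -1.783 -2.261
vertex 0.53 -1.571 -2.119
endloop
endfacet
facet normal 0.191 0.372 0.909
outer loop
vertex 0.758 -1.124 -1.029
vertex 1.99 -0.309 -1.621
vertex 0.9 -0.097 -1.479
endloop
endfacet
facet normal -0.125 -0.909 0.399
outer loop
vertex 1.849 -1.336 -1.171
vertex 0.758 -1.124 -1.029
vertex 1.62 -1.783 -2.261
endloop
endfacet
facet normal 0.191 0.372 0.909
outer loop
vertex 1.849 -1.336 -1.171
vertex 1.99 -0.309 -1.621
vertex 0.758 -1.124 -1.029
endloop
endfacet
facet normal 0.125 0.909 -0.399
outer loop
vertex 0.9 -0.097 -1.479
vertex 1.99 -0.309 -1.621
vertex 0.671 -0.544 -2.569
endloop
endfacet
facet normal -0.190 -0.372 -0.909
outer loop
vertex 1.762 -0.756 -2.711
vertex 1.62 -1.783 -2.261
vertex 0.671 -0.544 -2.569
endloop
endfacet
facet normal 0.125 0.909 -0.399
outer loop
vertex 0.671 -0.544 -2.569
vertex 1.99 -0.309 -1.621
vertex 1.762 -0.756 -2.711
endloop
endfacet
facet normal 0.974 -0.190 -0.127
outer loop
vertex 1.762 -0.756 -2.711
vertex 1.849 -1.336 -1.171
vertex 1.62 -1.783 -2.261
endloop
endfacet
facet normal 0.974 -0.189 -0.126
outer loop
vertex 1.99 -0.309 -1.621
vertex 1.849 -1.336 -1.171
vertex 1.762 -0.756 -2.711
endloop
endfacet
facet normal -0.717 0.565 0.409
outer loop
vertex 2.464 1.862 -1.456
vertex 2.735 1.595 -0.613
vertex 3.107 2.348 -1.001
endloop
endfacet
facet normal -0.493 0.845 -0.207
outer loop
vertex 2.464 1.862 -1.456
vertex 3.107 2.348 -1.001
vertex 3.206 2.184 -1.907
endloop
endfacet
facet normal -0.594 0.360 -0.720
outer loop
vertex 2.464 1.862 -1.456
vertex 3.206 2.184 -1.907
vertex 2.895 1.329 -2.078
endloop
endfacet
facet normal -0.880 -0.220 -0.421
outer loop
vertex 2.464 1.862 -1.456
vertex 2.895 1.329 -2.078
vertex 2.604 0.965 -1.279
endloop
endfacet
facet normal -0.956 -0.094 0.277
outer loop
vertex 2.464 1.862 -1.456
vertex 2.604 0.965 -1.279
vertex 2.735 1.595 -0.613
endloop
endfacet
facet normal 0.209 0.966 -0.152
outer loop
vertex 3.206 2.184 -1.907
vertex 3.107 2.348 -1.001
vertex 3.936 2.115 -1.341
endloop
endfacet
facet normal -0.154 0.512 0.845
outer loop
vertex 3.107 2.348 -1.001
vertex 2.735 1.595 -0.613
vertex 3.645 1.751 -0.542
endloop
endfacet
facet normal -0.542 -0.555 0.631
outer loop
vertex 2.735 1.595 -0.613
vertex 2.604 0.965 -1.279
vertex 3.334 0.896 -0.713
endloop
endfacet
facet normal -0.418 -0.760 -0.498
outer loop
vertex 2.604 0.965 -1.279
vertex 2.895 1.329 -2.078
vertex 3.433 0.732 -1.619
endloop
endfacet
facet normal 0.046 0.180 -0.983
outer loop
vertex 2.895 1.329 -2.078
vertex 3.206 2.184 -1.907
vertex 3.805 1.485 -2.007
endloop
endfacet
facet normal 0.880 0.220 0.421
outer loop
vertex 4.076 1.218 -1.164
vertex 3.936 2.115 -1.341
vertex 3.645 1.751 -0.542
endloop
endfacet
facet normal 0.594 -0.360 0.720
outer loop
vertex 4.076 1.218 -1.164
vertex 3.645 1.751 -0.542
vertex 3.334 0.896 -0.713
endloop
endfacet
facet normal 0.493 -0.845 0.207
outer loop
vertex 4.076 1.218 -1.164
vertex 3.334 0.896 -0.713
vertex 3.433 0.732 -1.619
endloop
endfacet
facet normal 0.717 -0.565 -0.409
outer loop
vertex 4.076 1.218 -1.164
vertex 3.433 0.732 -1.619
vertex 3.805 1.485 -2.007
endloop
endfacet
facet normal 0.956 0.094 -0.277
outer loop
vertex 4.076 1.218 -1.164
vertex 3.805 1.485 -2.007
vertex 3.936 2.115 -1.341
endloop
endfacet
facet normal 0.418 0.760 0.498
outer loop
vertex 3.645 1.751 -0.542
vertex 3.936 2.115 -1.341
vertex 3.107 2.348 -1.001
endloop
endfacet
facet normal -0.046 -0.180 0.983
outer loop
vertex 3.334 0.896 -0.713
vertex 3.645 1.751 -0.542
vertex 2.735 1.595 -0.613
endloop
endfacet
facet normal -0.209 -0.966 0.152
outer loop
vertex 3.433 0.732 -1.619
vertex 3.334 0.896 -0.713
vertex 2.604 0.965 -1.279
endloop
endfacet
facet normal 0.154 -0.512 -0.845
outer loop
vertex 3.805 1.485 -2.007
vertex 3.433 0.732 -1.619
vertex 2.895 1.329 -2.078
endloop
endfacet
facet normal 0.542 0.555 -0.631
outer loop
vertex 3.936 2.115 -1.341
vertex 3.805 1.485 -2.007
vertex 3.206 2.184 -1.907
endloop
endfacet

endsolid


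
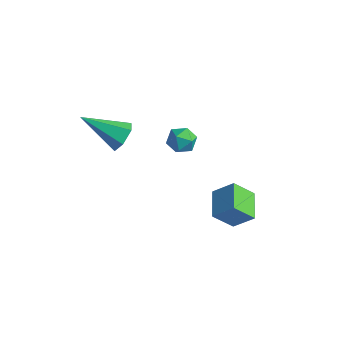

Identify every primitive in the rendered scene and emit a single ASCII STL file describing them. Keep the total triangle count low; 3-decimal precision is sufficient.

solid 
facet normal 0.770 0.392 -0.504
outer loop
vertex -2.351 -2.033 3.153
vertex -2.827 -1.451 2.878
vertex -2.429 -1.351 3.564
endloop
endfacet
facet normal 0.369 -0.448 0.814
outer loop
vertex -2.351 -2.033 3.153
vertex -2.429 -1.351 3.564
vertex -4.513 -2.309 3.982
endloop
endfacet
facet normal 0.770 0.391 -0.504
outer loop
vertex -2.429 -1.351 3.564
vertex -2.827 -1.451 2.878
vertex -2.904 -0.77 3.289
endloop
endfacet
facet normal -0.011 0.420 0.907
outer loop
vertex -2.429 -1.351 3.564
vertex -2.904 -0.77 3.289
vertex -4.513 -2.309 3.982
endloop
endfacet
facet normal 0.769 0.392 -0.505
outer loop
vertex -2.904 -0.77 3.289
vertex -2.827 -1.451 2.878
vertex -3.303 -0.87 2.603
endloop
endfacet
facet normal -0.612 0.751 0.247
outer loop
vertex -2.904 -0.77 3.289
vertex -3.303 -0.87 2.603
vertex -4.513 -2.309 3.982
endloop
endfacet
facet normal 0.769 0.391 -0.505
outer loop
vertex -3.303 -0.87 2.603
vertex -2.827 -1.451 2.878
vertex -3.226 -1.552 2.192
endloop
endfacet
facet normal -0.834 0.213 -0.509
outer loop
vertex -3.303 -0.87 2.603
vertex -3.226 -1.552 2.192
vertex -4.513 -2.309 3.982
endloop
endfacet
facet normal 0.769 0.391 -0.505
outer loop
vertex -3.226 -1.552 2.192
vertex -2.827 -1.451 2.878
vertex -2.75 -2.133 2.467
endloop
endfacet
facet normal -0.453 -0.657 -0.603
outer loop
vertex -3.226 -1.552 2.192
vertex -2.75 -2.133 2.467
vertex -4.513 -2.309 3.982
endloop
endfacet
facet normal 0.770 0.391 -0.505
outer loop
vertex -2.75 -2.133 2.467
vertex -2.827 -1.451 2.878
vertex -2.351 -2.033 3.153
endloop
endfacet
facet normal 0.148 -0.987 0.058
outer loop
vertex -2.75 -2.133 2.467
vertex -2.351 -2.033 3.153
vertex -4.513 -2.309 3.982
endloop
endfacet
facet normal -0.592 0.784 0.184
outer loop
vertex 0.537 0.627 -0.816
vertex 1.382 1.064 0.04
vertex 1.173 1.341 -1.81
endloop
endfacet
facet normal -0.661 -0.342 -0.668
outer loop
vertex 2.038 0.196 -2.08
vertex 0.537 0.627 -0.816
vertex 1.173 1.341 -1.81
endloop
endfacet
facet normal -0.592 0.785 0.184
outer loop
vertex 1.173 1.341 -1.81
vertex 1.382 1.064 0.04
vertex 2.019 1.778 -0.954
endloop
endfacet
facet normal 0.461 0.518 -0.720
outer loop
vertex 2.019 1.778 -0.954
vertex 2.038 0.196 -2.08
vertex 1.173 1.341 -1.81
endloop
endfacet
facet normal -0.461 -0.518 0.720
outer loop
vertex 0.537 0.627 -0.816
vertex 2.247 -0.081 -0.23
vertex 1.382 1.064 0.04
endloop
endfacet
facet normal -0.661 -0.341 -0.669
outer loop
vertex 1.401 -0.518 -1.086
vertex 0.537 0.627 -0.816
vertex 2.038 0.196 -2.08
endloop
endfacet
facet normal -0.461 -0.518 0.720
outer loop
vertex 1.401 -0.518 -1.086
vertex 2.247 -0.081 -0.23
vertex 0.537 0.627 -0.816
endloop
endfacet
facet normal 0.661 0.341 0.669
outer loop
vertex 1.382 1.064 0.04
vertex 2.247 -0.081 -0.23
vertex 2.019 1.778 -0.954
endloop
endfacet
facet normal 0.462 0.518 -0.720
outer loop
vertex 2.883 0.633 -1.224
vertex 2.038 0.196 -2.08
vertex 2.019 1.778 -0.954
endloop
endfacet
facet normal 0.661 0.341 0.668
outer loop
vertex 2.019 1.778 -0.954
vertex 2.247 -0.081 -0.23
vertex 2.883 0.633 -1.224
endloop
endfacet
facet normal 0.592 -0.785 -0.184
outer loop
vertex 2.883 0.633 -1.224
vertex 1.401 -0.518 -1.086
vertex 2.038 0.196 -2.08
endloop
endfacet
facet normal 0.592 -0.784 -0.185
outer loop
vertex 2.247 -0.081 -0.23
vertex 1.401 -0.518 -1.086
vertex 2.883 0.633 -1.224
endloop
endfacet
facet normal -0.559 0.620 -0.551
outer loop
vertex -1.255 1.091 1.256
vertex -1.881 0.741 1.497
vertex -1.605 1.332 1.882
endloop
endfacet
facet normal 0.042 0.940 -0.338
outer loop
vertex -1.255 1.091 1.256
vertex -1.605 1.332 1.882
vertex -0.849 1.291 1.863
endloop
endfacet
facet normal 0.593 0.559 -0.580
outer loop
vertex -1.255 1.091 1.256
vertex -0.849 1.291 1.863
vertex -0.658 0.676 1.466
endloop
endfacet
facet normal 0.333 0.002 -0.943
outer loop
vertex -1.255 1.091 1.256
vertex -0.658 0.676 1.466
vertex -1.295 0.336 1.24
endloop
endfacet
facet normal -0.378 0.040 -0.925
outer loop
vertex -1.255 1.091 1.256
vertex -1.295 0.336 1.24
vertex -1.881 0.741 1.497
endloop
endfacet
facet normal 0.060 0.925 0.376
outer loop
vertex -0.849 1.291 1.863
vertex -1.605 1.332 1.882
vertex -1.225 1.064 2.48
endloop
endfacet
facet normal -0.913 0.406 0.032
outer loop
vertex -1.605 1.332 1.882
vertex -1.881 0.741 1.497
vertex -1.862 0.724 2.254
endloop
endfacet
facet normal -0.621 -0.534 -0.575
outer loop
vertex -1.881 0.741 1.497
vertex -1.295 0.336 1.24
vertex -1.671 0.109 1.857
endloop
endfacet
facet normal 0.531 -0.594 -0.604
outer loop
vertex -1.295 0.336 1.24
vertex -0.658 0.676 1.466
vertex -0.915 0.068 1.838
endloop
endfacet
facet normal 0.952 0.307 -0.017
outer loop
vertex -0.658 0.676 1.466
vertex -0.849 1.291 1.863
vertex -0.639 0.659 2.223
endloop
endfacet
facet normal -0.333 -0.002 0.943
outer loop
vertex -1.265 0.309 2.464
vertex -1.225 1.064 2.48
vertex -1.862 0.724 2.254
endloop
endfacet
facet normal -0.593 -0.559 0.580
outer loop
vertex -1.265 0.309 2.464
vertex -1.862 0.724 2.254
vertex -1.671 0.109 1.857
endloop
endfacet
facet normal -0.042 -0.940 0.338
outer loop
vertex -1.265 0.309 2.464
vertex -1.671 0.109 1.857
vertex -0.915 0.068 1.838
endloop
endfacet
facet normal 0.559 -0.620 0.551
outer loop
vertex -1.265 0.309 2.464
vertex -0.915 0.068 1.838
vertex -0.639 0.659 2.223
endloop
endfacet
facet normal 0.378 -0.040 0.925
outer loop
vertex -1.265 0.309 2.464
vertex -0.639 0.659 2.223
vertex -1.225 1.064 2.48
endloop
endfacet
facet normal -0.531 0.594 0.604
outer loop
vertex -1.862 0.724 2.254
vertex -1.225 1.064 2.48
vertex -1.605 1.332 1.882
endloop
endfacet
facet normal -0.952 -0.307 0.017
outer loop
vertex -1.671 0.109 1.857
vertex -1.862 0.724 2.254
vertex -1.881 0.741 1.497
endloop
endfacet
facet normal -0.060 -0.925 -0.376
outer loop
vertex -0.915 0.068 1.838
vertex -1.671 0.109 1.857
vertex -1.295 0.336 1.24
endloop
endfacet
facet normal 0.913 -0.406 -0.032
outer loop
vertex -0.639 0.659 2.223
vertex -0.915 0.068 1.838
vertex -0.658 0.676 1.466
endloop
endfacet
facet normal 0.621 0.534 0.575
outer loop
vertex -1.225 1.064 2.48
vertex -0.639 0.659 2.223
vertex -0.849 1.291 1.863
endloop
endfacet

endsolid


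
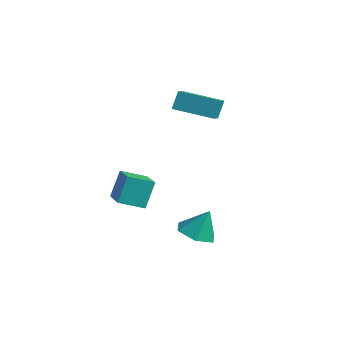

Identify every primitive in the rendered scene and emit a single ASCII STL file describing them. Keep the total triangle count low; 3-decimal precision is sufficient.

solid 
facet normal -0.235 -0.337 -0.912
outer loop
vertex 3.35 -1.049 -4.188
vertex 2.447 -1.413 -3.821
vertex 2.504 -0.444 -4.194
endloop
endfacet
facet normal 0.578 0.810 0.100
outer loop
vertex 3.35 -1.049 -4.188
vertex 2.504 -0.444 -4.194
vertex 2.813 -0.887 -2.399
endloop
endfacet
facet normal -0.234 -0.337 -0.912
outer loop
vertex 2.504 -0.444 -4.194
vertex 2.447 -1.413 -3.821
vertex 1.602 -0.807 -3.828
endloop
endfacet
facet normal -0.262 0.926 0.273
outer loop
vertex 2.504 -0.444 -4.194
vertex 1.602 -0.807 -3.828
vertex 2.813 -0.887 -2.399
endloop
endfacet
facet normal -0.234 -0.337 -0.912
outer loop
vertex 1.602 -0.807 -3.828
vertex 2.447 -1.413 -3.821
vertex 1.544 -1.777 -3.455
endloop
endfacet
facet normal -0.723 0.285 0.629
outer loop
vertex 1.602 -0.807 -3.828
vertex 1.544 -1.777 -3.455
vertex 2.813 -0.887 -2.399
endloop
endfacet
facet normal -0.234 -0.337 -0.912
outer loop
vertex 1.544 -1.777 -3.455
vertex 2.447 -1.413 -3.821
vertex 2.39 -2.382 -3.448
endloop
endfacet
facet normal -0.344 -0.472 0.812
outer loop
vertex 1.544 -1.777 -3.455
vertex 2.39 -2.382 -3.448
vertex 2.813 -0.887 -2.399
endloop
endfacet
facet normal -0.235 -0.337 -0.912
outer loop
vertex 2.39 -2.382 -3.448
vertex 2.447 -1.413 -3.821
vertex 3.293 -2.018 -3.815
endloop
endfacet
facet normal 0.497 -0.588 0.638
outer loop
vertex 2.39 -2.382 -3.448
vertex 3.293 -2.018 -3.815
vertex 2.813 -0.887 -2.399
endloop
endfacet
facet normal -0.235 -0.337 -0.912
outer loop
vertex 3.293 -2.018 -3.815
vertex 2.447 -1.413 -3.821
vertex 3.35 -1.049 -4.188
endloop
endfacet
facet normal 0.958 0.052 0.283
outer loop
vertex 3.293 -2.018 -3.815
vertex 3.35 -1.049 -4.188
vertex 2.813 -0.887 -2.399
endloop
endfacet
facet normal -0.647 0.670 -0.364
outer loop
vertex -2.164 0.887 3.248
vertex -0.578 2.206 2.858
vertex -2.048 0.444 2.226
endloop
endfacet
facet normal -0.755 -0.629 0.187
outer loop
vertex -1.342 -0.286 2.622
vertex -2.164 0.887 3.248
vertex -2.048 0.444 2.226
endloop
endfacet
facet normal -0.647 0.670 -0.364
outer loop
vertex -2.048 0.444 2.226
vertex -0.578 2.206 2.858
vertex -0.461 1.764 1.835
endloop
endfacet
facet normal 0.104 -0.395 -0.913
outer loop
vertex -0.461 1.764 1.835
vertex -1.342 -0.286 2.622
vertex -2.048 0.444 2.226
endloop
endfacet
facet normal -0.104 0.395 0.913
outer loop
vertex -2.164 0.887 3.248
vertex 0.128 1.476 3.254
vertex -0.578 2.206 2.858
endloop
endfacet
facet normal -0.756 -0.628 0.185
outer loop
vertex -1.459 0.156 3.645
vertex -2.164 0.887 3.248
vertex -1.342 -0.286 2.622
endloop
endfacet
facet normal -0.104 0.395 0.913
outer loop
vertex -1.459 0.156 3.645
vertex 0.128 1.476 3.254
vertex -2.164 0.887 3.248
endloop
endfacet
facet normal 0.755 0.629 -0.186
outer loop
vertex -0.578 2.206 2.858
vertex 0.128 1.476 3.254
vertex -0.461 1.764 1.835
endloop
endfacet
facet normal 0.104 -0.395 -0.913
outer loop
vertex 0.244 1.033 2.232
vertex -1.342 -0.286 2.622
vertex -0.461 1.764 1.835
endloop
endfacet
facet normal 0.756 0.628 -0.186
outer loop
vertex -0.461 1.764 1.835
vertex 0.128 1.476 3.254
vertex 0.244 1.033 2.232
endloop
endfacet
facet normal 0.647 -0.670 0.364
outer loop
vertex 0.244 1.033 2.232
vertex -1.459 0.156 3.645
vertex -1.342 -0.286 2.622
endloop
endfacet
facet normal 0.647 -0.670 0.364
outer loop
vertex 0.128 1.476 3.254
vertex -1.459 0.156 3.645
vertex 0.244 1.033 2.232
endloop
endfacet
facet normal -0.901 0.351 -0.256
outer loop
vertex -0.935 -3.441 -0.586
vertex -0.37 -2.308 -1.023
vertex -0.773 -4.08 -2.033
endloop
endfacet
facet normal -0.422 -0.846 0.326
outer loop
vertex 1.11 -4.812 -1.497
vertex -0.935 -3.441 -0.586
vertex -0.773 -4.08 -2.033
endloop
endfacet
facet normal -0.901 0.351 -0.256
outer loop
vertex -0.773 -4.08 -2.033
vertex -0.37 -2.308 -1.023
vertex -0.207 -2.946 -2.47
endloop
endfacet
facet normal 0.103 -0.402 -0.910
outer loop
vertex -0.207 -2.946 -2.47
vertex 1.11 -4.812 -1.497
vertex -0.773 -4.08 -2.033
endloop
endfacet
facet normal -0.103 0.402 0.910
outer loop
vertex -0.935 -3.441 -0.586
vertex 1.513 -3.04 -0.487
vertex -0.37 -2.308 -1.023
endloop
endfacet
facet normal -0.422 -0.846 0.325
outer loop
vertex 0.947 -4.174 -0.05
vertex -0.935 -3.441 -0.586
vertex 1.11 -4.812 -1.497
endloop
endfacet
facet normal -0.103 0.402 0.910
outer loop
vertex 0.947 -4.174 -0.05
vertex 1.513 -3.04 -0.487
vertex -0.935 -3.441 -0.586
endloop
endfacet
facet normal 0.422 0.846 -0.326
outer loop
vertex -0.37 -2.308 -1.023
vertex 1.513 -3.04 -0.487
vertex -0.207 -2.946 -2.47
endloop
endfacet
facet normal 0.103 -0.402 -0.910
outer loop
vertex 1.675 -3.679 -1.934
vertex 1.11 -4.812 -1.497
vertex -0.207 -2.946 -2.47
endloop
endfacet
facet normal 0.422 0.846 -0.326
outer loop
vertex -0.207 -2.946 -2.47
vertex 1.513 -3.04 -0.487
vertex 1.675 -3.679 -1.934
endloop
endfacet
facet normal 0.901 -0.351 0.256
outer loop
vertex 1.675 -3.679 -1.934
vertex 0.947 -4.174 -0.05
vertex 1.11 -4.812 -1.497
endloop
endfacet
facet normal 0.901 -0.351 0.256
outer loop
vertex 1.513 -3.04 -0.487
vertex 0.947 -4.174 -0.05
vertex 1.675 -3.679 -1.934
endloop
endfacet

endsolid


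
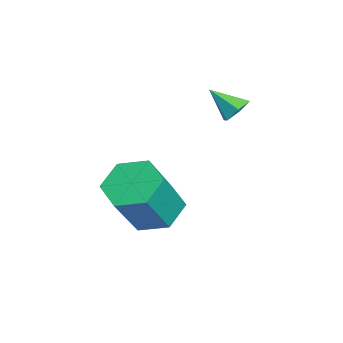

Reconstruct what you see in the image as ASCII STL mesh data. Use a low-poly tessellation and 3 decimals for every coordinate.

solid 
facet normal 0.303 0.693 -0.654
outer loop
vertex 1.565 -0.976 2.871
vertex 1.175 -0.677 3.007
vertex 1.621 -0.641 3.252
endloop
endfacet
facet normal 0.747 -0.550 0.373
outer loop
vertex 1.565 -0.976 2.871
vertex 1.621 -0.641 3.252
vertex 0.865 -1.383 3.673
endloop
endfacet
facet normal 0.303 0.693 -0.654
outer loop
vertex 1.621 -0.641 3.252
vertex 1.175 -0.677 3.007
vertex 1.231 -0.342 3.388
endloop
endfacet
facet normal 0.400 0.108 0.910
outer loop
vertex 1.621 -0.641 3.252
vertex 1.231 -0.342 3.388
vertex 0.865 -1.383 3.673
endloop
endfacet
facet normal 0.306 0.692 -0.654
outer loop
vertex 1.231 -0.342 3.388
vertex 1.175 -0.677 3.007
vertex 0.785 -0.377 3.142
endloop
endfacet
facet normal -0.469 0.383 0.796
outer loop
vertex 1.231 -0.342 3.388
vertex 0.785 -0.377 3.142
vertex 0.865 -1.383 3.673
endloop
endfacet
facet normal 0.306 0.692 -0.654
outer loop
vertex 0.785 -0.377 3.142
vertex 1.175 -0.677 3.007
vertex 0.729 -0.712 2.761
endloop
endfacet
facet normal -0.989 -0.001 0.147
outer loop
vertex 0.785 -0.377 3.142
vertex 0.729 -0.712 2.761
vertex 0.865 -1.383 3.673
endloop
endfacet
facet normal 0.305 0.694 -0.652
outer loop
vertex 0.729 -0.712 2.761
vertex 1.175 -0.677 3.007
vertex 1.12 -1.011 2.626
endloop
endfacet
facet normal -0.640 -0.661 -0.391
outer loop
vertex 0.729 -0.712 2.761
vertex 1.12 -1.011 2.626
vertex 0.865 -1.383 3.673
endloop
endfacet
facet normal 0.305 0.694 -0.652
outer loop
vertex 1.12 -1.011 2.626
vertex 1.175 -0.677 3.007
vertex 1.565 -0.976 2.871
endloop
endfacet
facet normal 0.226 -0.934 -0.277
outer loop
vertex 1.12 -1.011 2.626
vertex 1.565 -0.976 2.871
vertex 0.865 -1.383 3.673
endloop
endfacet
facet normal -0.432 0.358 -0.828
outer loop
vertex 2.658 -2.6 -0.512
vertex 1.875 -2.933 -0.248
vertex 2.11 -2.107 -0.013
endloop
endfacet
facet normal 0.659 0.752 -0.018
outer loop
vertex 2.658 -2.6 -0.512
vertex 2.11 -2.107 -0.013
vertex 3.447 -3.255 1.004
endloop
endfacet
facet normal 0.660 0.751 -0.019
outer loop
vertex 3.447 -3.255 1.004
vertex 2.11 -2.107 -0.013
vertex 2.899 -2.761 1.502
endloop
endfacet
facet normal 0.431 -0.357 0.829
outer loop
vertex 3.447 -3.255 1.004
vertex 2.899 -2.761 1.502
vertex 2.665 -3.587 1.268
endloop
endfacet
facet normal -0.430 0.358 -0.829
outer loop
vertex 2.11 -2.107 -0.013
vertex 1.875 -2.933 -0.248
vertex 1.327 -2.439 0.25
endloop
endfacet
facet normal -0.203 0.856 0.475
outer loop
vertex 2.11 -2.107 -0.013
vertex 1.327 -2.439 0.25
vertex 2.899 -2.761 1.502
endloop
endfacet
facet normal -0.204 0.856 0.476
outer loop
vertex 2.899 -2.761 1.502
vertex 1.327 -2.439 0.25
vertex 2.117 -3.094 1.766
endloop
endfacet
facet normal 0.432 -0.357 0.828
outer loop
vertex 2.899 -2.761 1.502
vertex 2.117 -3.094 1.766
vertex 2.665 -3.587 1.268
endloop
endfacet
facet normal -0.431 0.357 -0.829
outer loop
vertex 1.327 -2.439 0.25
vertex 1.875 -2.933 -0.248
vertex 1.093 -3.265 0.016
endloop
endfacet
facet normal -0.863 0.104 0.495
outer loop
vertex 1.327 -2.439 0.25
vertex 1.093 -3.265 0.016
vertex 2.117 -3.094 1.766
endloop
endfacet
facet normal -0.863 0.105 0.495
outer loop
vertex 2.117 -3.094 1.766
vertex 1.093 -3.265 0.016
vertex 1.882 -3.92 1.532
endloop
endfacet
facet normal 0.431 -0.357 0.828
outer loop
vertex 2.117 -3.094 1.766
vertex 1.882 -3.92 1.532
vertex 2.665 -3.587 1.268
endloop
endfacet
facet normal -0.431 0.357 -0.829
outer loop
vertex 1.093 -3.265 0.016
vertex 1.875 -2.933 -0.248
vertex 1.641 -3.759 -0.482
endloop
endfacet
facet normal -0.660 -0.751 0.019
outer loop
vertex 1.093 -3.265 0.016
vertex 1.641 -3.759 -0.482
vertex 1.882 -3.92 1.532
endloop
endfacet
facet normal -0.659 -0.752 0.019
outer loop
vertex 1.882 -3.92 1.532
vertex 1.641 -3.759 -0.482
vertex 2.43 -4.413 1.033
endloop
endfacet
facet normal 0.432 -0.358 0.828
outer loop
vertex 1.882 -3.92 1.532
vertex 2.43 -4.413 1.033
vertex 2.665 -3.587 1.268
endloop
endfacet
facet normal -0.432 0.357 -0.828
outer loop
vertex 1.641 -3.759 -0.482
vertex 1.875 -2.933 -0.248
vertex 2.423 -3.426 -0.746
endloop
endfacet
facet normal 0.204 -0.856 -0.476
outer loop
vertex 1.641 -3.759 -0.482
vertex 2.423 -3.426 -0.746
vertex 2.43 -4.413 1.033
endloop
endfacet
facet normal 0.203 -0.856 -0.476
outer loop
vertex 2.43 -4.413 1.033
vertex 2.423 -3.426 -0.746
vertex 3.213 -4.081 0.77
endloop
endfacet
facet normal 0.430 -0.358 0.829
outer loop
vertex 2.43 -4.413 1.033
vertex 3.213 -4.081 0.77
vertex 2.665 -3.587 1.268
endloop
endfacet
facet normal -0.431 0.357 -0.828
outer loop
vertex 2.423 -3.426 -0.746
vertex 1.875 -2.933 -0.248
vertex 2.658 -2.6 -0.512
endloop
endfacet
facet normal 0.863 -0.105 -0.495
outer loop
vertex 2.423 -3.426 -0.746
vertex 2.658 -2.6 -0.512
vertex 3.213 -4.081 0.77
endloop
endfacet
facet normal 0.863 -0.104 -0.494
outer loop
vertex 3.213 -4.081 0.77
vertex 2.658 -2.6 -0.512
vertex 3.447 -3.255 1.004
endloop
endfacet
facet normal 0.431 -0.357 0.829
outer loop
vertex 3.213 -4.081 0.77
vertex 3.447 -3.255 1.004
vertex 2.665 -3.587 1.268
endloop
endfacet

endsolid


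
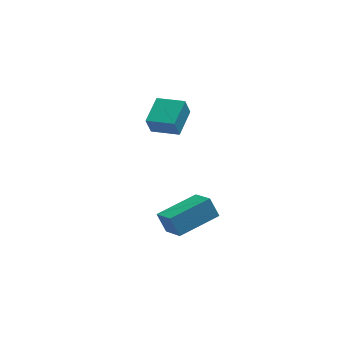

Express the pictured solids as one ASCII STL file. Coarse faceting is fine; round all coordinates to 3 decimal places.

solid 
facet normal -0.306 0.455 0.836
outer loop
vertex -2.381 -2.542 -1.135
vertex -0.382 -1.791 -0.812
vertex -2.722 -1.287 -1.942
endloop
endfacet
facet normal -0.926 -0.348 -0.149
outer loop
vertex -2.398 -1.769 -2.828
vertex -2.381 -2.542 -1.135
vertex -2.722 -1.287 -1.942
endloop
endfacet
facet normal -0.306 0.454 0.837
outer loop
vertex -2.722 -1.287 -1.942
vertex -0.382 -1.791 -0.812
vertex -0.723 -0.536 -1.618
endloop
endfacet
facet normal -0.223 0.820 -0.527
outer loop
vertex -0.723 -0.536 -1.618
vertex -2.398 -1.769 -2.828
vertex -2.722 -1.287 -1.942
endloop
endfacet
facet normal 0.223 -0.820 0.527
outer loop
vertex -2.381 -2.542 -1.135
vertex -0.058 -2.273 -1.698
vertex -0.382 -1.791 -0.812
endloop
endfacet
facet normal -0.926 -0.347 -0.149
outer loop
vertex -2.057 -3.024 -2.022
vertex -2.381 -2.542 -1.135
vertex -2.398 -1.769 -2.828
endloop
endfacet
facet normal 0.223 -0.820 0.527
outer loop
vertex -2.057 -3.024 -2.022
vertex -0.058 -2.273 -1.698
vertex -2.381 -2.542 -1.135
endloop
endfacet
facet normal 0.926 0.348 0.149
outer loop
vertex -0.382 -1.791 -0.812
vertex -0.058 -2.273 -1.698
vertex -0.723 -0.536 -1.618
endloop
endfacet
facet normal -0.223 0.820 -0.527
outer loop
vertex -0.399 -1.018 -2.505
vertex -2.398 -1.769 -2.828
vertex -0.723 -0.536 -1.618
endloop
endfacet
facet normal 0.926 0.348 0.149
outer loop
vertex -0.723 -0.536 -1.618
vertex -0.058 -2.273 -1.698
vertex -0.399 -1.018 -2.505
endloop
endfacet
facet normal 0.306 -0.454 -0.837
outer loop
vertex -0.399 -1.018 -2.505
vertex -2.057 -3.024 -2.022
vertex -2.398 -1.769 -2.828
endloop
endfacet
facet normal 0.306 -0.455 -0.836
outer loop
vertex -0.058 -2.273 -1.698
vertex -2.057 -3.024 -2.022
vertex -0.399 -1.018 -2.505
endloop
endfacet
facet normal -0.511 -0.817 -0.265
outer loop
vertex -1.045 2.429 1.032
vertex -2.233 3.246 0.804
vertex -0.765 2.566 0.071
endloop
endfacet
facet normal 0.814 -0.560 0.157
outer loop
vertex 0.053 3.874 0.496
vertex -1.045 2.429 1.032
vertex -0.765 2.566 0.071
endloop
endfacet
facet normal -0.511 -0.817 -0.266
outer loop
vertex -0.765 2.566 0.071
vertex -2.233 3.246 0.804
vertex -1.953 3.384 -0.157
endloop
endfacet
facet normal 0.276 0.136 -0.951
outer loop
vertex -1.953 3.384 -0.157
vertex 0.053 3.874 0.496
vertex -0.765 2.566 0.071
endloop
endfacet
facet normal -0.276 -0.136 0.951
outer loop
vertex -1.045 2.429 1.032
vertex -1.415 4.554 1.229
vertex -2.233 3.246 0.804
endloop
endfacet
facet normal 0.814 -0.560 0.157
outer loop
vertex -0.227 3.736 1.457
vertex -1.045 2.429 1.032
vertex 0.053 3.874 0.496
endloop
endfacet
facet normal -0.276 -0.136 0.951
outer loop
vertex -0.227 3.736 1.457
vertex -1.415 4.554 1.229
vertex -1.045 2.429 1.032
endloop
endfacet
facet normal -0.814 0.560 -0.157
outer loop
vertex -2.233 3.246 0.804
vertex -1.415 4.554 1.229
vertex -1.953 3.384 -0.157
endloop
endfacet
facet normal 0.276 0.136 -0.951
outer loop
vertex -1.135 4.691 0.268
vertex 0.053 3.874 0.496
vertex -1.953 3.384 -0.157
endloop
endfacet
facet normal -0.813 0.560 -0.157
outer loop
vertex -1.953 3.384 -0.157
vertex -1.415 4.554 1.229
vertex -1.135 4.691 0.268
endloop
endfacet
facet normal 0.511 0.817 0.266
outer loop
vertex -1.135 4.691 0.268
vertex -0.227 3.736 1.457
vertex 0.053 3.874 0.496
endloop
endfacet
facet normal 0.512 0.817 0.266
outer loop
vertex -1.415 4.554 1.229
vertex -0.227 3.736 1.457
vertex -1.135 4.691 0.268
endloop
endfacet

endsolid


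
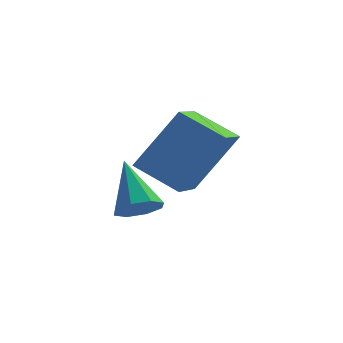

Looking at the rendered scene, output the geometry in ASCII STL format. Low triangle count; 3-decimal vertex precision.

solid 
facet normal 0.257 -0.667 -0.699
outer loop
vertex -2.838 3.642 1.326
vertex -3.431 3.275 1.458
vertex -3.256 3.804 1.018
endloop
endfacet
facet normal 0.462 0.871 -0.168
outer loop
vertex -2.838 3.642 1.326
vertex -3.256 3.804 1.018
vertex -3.889 4.465 2.702
endloop
endfacet
facet normal 0.257 -0.667 -0.699
outer loop
vertex -3.256 3.804 1.018
vertex -3.431 3.275 1.458
vertex -3.776 3.656 0.968
endloop
endfacet
facet normal -0.210 0.881 -0.425
outer loop
vertex -3.256 3.804 1.018
vertex -3.776 3.656 0.968
vertex -3.889 4.465 2.702
endloop
endfacet
facet normal 0.256 -0.667 -0.699
outer loop
vertex -3.776 3.656 0.968
vertex -3.431 3.275 1.458
vertex -4.095 3.285 1.205
endloop
endfacet
facet normal -0.809 0.510 -0.291
outer loop
vertex -3.776 3.656 0.968
vertex -4.095 3.285 1.205
vertex -3.889 4.465 2.702
endloop
endfacet
facet normal 0.256 -0.669 -0.698
outer loop
vertex -4.095 3.285 1.205
vertex -3.431 3.275 1.458
vertex -4.024 2.909 1.591
endloop
endfacet
facet normal -0.987 -0.026 0.156
outer loop
vertex -4.095 3.285 1.205
vertex -4.024 2.909 1.591
vertex -3.889 4.465 2.702
endloop
endfacet
facet normal 0.256 -0.669 -0.698
outer loop
vertex -4.024 2.909 1.591
vertex -3.431 3.275 1.458
vertex -3.607 2.747 1.899
endloop
endfacet
facet normal -0.640 -0.409 0.651
outer loop
vertex -4.024 2.909 1.591
vertex -3.607 2.747 1.899
vertex -3.889 4.465 2.702
endloop
endfacet
facet normal 0.257 -0.669 -0.698
outer loop
vertex -3.607 2.747 1.899
vertex -3.431 3.275 1.458
vertex -3.086 2.895 1.949
endloop
endfacet
facet normal 0.032 -0.419 0.907
outer loop
vertex -3.607 2.747 1.899
vertex -3.086 2.895 1.949
vertex -3.889 4.465 2.702
endloop
endfacet
facet normal 0.257 -0.668 -0.698
outer loop
vertex -3.086 2.895 1.949
vertex -3.431 3.275 1.458
vertex -2.768 3.266 1.711
endloop
endfacet
facet normal 0.633 -0.047 0.773
outer loop
vertex -3.086 2.895 1.949
vertex -2.768 3.266 1.711
vertex -3.889 4.465 2.702
endloop
endfacet
facet normal 0.258 -0.667 -0.699
outer loop
vertex -2.768 3.266 1.711
vertex -3.431 3.275 1.458
vertex -2.838 3.642 1.326
endloop
endfacet
facet normal 0.810 0.486 0.328
outer loop
vertex -2.768 3.266 1.711
vertex -2.838 3.642 1.326
vertex -3.889 4.465 2.702
endloop
endfacet
facet normal -0.544 -0.196 -0.816
outer loop
vertex -2.324 1.633 2.907
vertex -3.524 2.185 3.575
vertex -1.961 3.156 2.299
endloop
endfacet
facet normal 0.811 -0.373 -0.451
outer loop
vertex -0.796 3.575 4.045
vertex -2.324 1.633 2.907
vertex -1.961 3.156 2.299
endloop
endfacet
facet normal -0.545 -0.195 -0.816
outer loop
vertex -1.961 3.156 2.299
vertex -3.524 2.185 3.575
vertex -3.16 3.709 2.967
endloop
endfacet
facet normal 0.216 0.907 -0.362
outer loop
vertex -3.16 3.709 2.967
vertex -0.796 3.575 4.045
vertex -1.961 3.156 2.299
endloop
endfacet
facet normal -0.216 -0.907 0.362
outer loop
vertex -2.324 1.633 2.907
vertex -2.359 2.604 5.321
vertex -3.524 2.185 3.575
endloop
endfacet
facet normal 0.811 -0.374 -0.451
outer loop
vertex -1.16 2.051 4.653
vertex -2.324 1.633 2.907
vertex -0.796 3.575 4.045
endloop
endfacet
facet normal -0.217 -0.907 0.362
outer loop
vertex -1.16 2.051 4.653
vertex -2.359 2.604 5.321
vertex -2.324 1.633 2.907
endloop
endfacet
facet normal -0.810 0.374 0.451
outer loop
vertex -3.524 2.185 3.575
vertex -2.359 2.604 5.321
vertex -3.16 3.709 2.967
endloop
endfacet
facet normal 0.216 0.907 -0.361
outer loop
vertex -1.996 4.127 4.713
vertex -0.796 3.575 4.045
vertex -3.16 3.709 2.967
endloop
endfacet
facet normal -0.811 0.373 0.451
outer loop
vertex -3.16 3.709 2.967
vertex -2.359 2.604 5.321
vertex -1.996 4.127 4.713
endloop
endfacet
facet normal 0.544 0.196 0.816
outer loop
vertex -1.996 4.127 4.713
vertex -1.16 2.051 4.653
vertex -0.796 3.575 4.045
endloop
endfacet
facet normal 0.545 0.196 0.816
outer loop
vertex -2.359 2.604 5.321
vertex -1.16 2.051 4.653
vertex -1.996 4.127 4.713
endloop
endfacet

endsolid


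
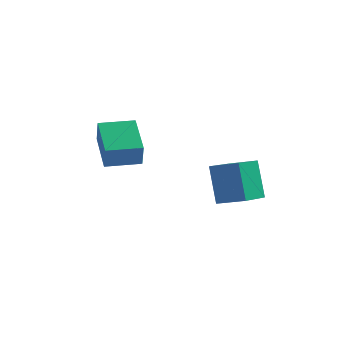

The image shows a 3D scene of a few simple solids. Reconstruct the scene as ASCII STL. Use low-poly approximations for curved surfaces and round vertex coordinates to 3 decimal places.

solid 
facet normal -0.865 -0.501 -0.012
outer loop
vertex -2.603 0.317 1.992
vertex -3.485 1.823 2.665
vertex -2.796 0.675 0.938
endloop
endfacet
facet normal 0.471 -0.805 -0.360
outer loop
vertex -1.515 1.417 0.955
vertex -2.603 0.317 1.992
vertex -2.796 0.675 0.938
endloop
endfacet
facet normal -0.865 -0.501 -0.012
outer loop
vertex -2.796 0.675 0.938
vertex -3.485 1.823 2.665
vertex -3.677 2.181 1.61
endloop
endfacet
facet normal -0.171 0.316 -0.933
outer loop
vertex -3.677 2.181 1.61
vertex -1.515 1.417 0.955
vertex -2.796 0.675 0.938
endloop
endfacet
facet normal 0.171 -0.317 0.933
outer loop
vertex -2.603 0.317 1.992
vertex -2.204 2.565 2.682
vertex -3.485 1.823 2.665
endloop
endfacet
facet normal 0.472 -0.805 -0.359
outer loop
vertex -1.323 1.059 2.01
vertex -2.603 0.317 1.992
vertex -1.515 1.417 0.955
endloop
endfacet
facet normal 0.170 -0.317 0.933
outer loop
vertex -1.323 1.059 2.01
vertex -2.204 2.565 2.682
vertex -2.603 0.317 1.992
endloop
endfacet
facet normal -0.471 0.806 0.359
outer loop
vertex -3.485 1.823 2.665
vertex -2.204 2.565 2.682
vertex -3.677 2.181 1.61
endloop
endfacet
facet normal -0.171 0.317 -0.933
outer loop
vertex -2.397 2.923 1.628
vertex -1.515 1.417 0.955
vertex -3.677 2.181 1.61
endloop
endfacet
facet normal -0.472 0.805 0.360
outer loop
vertex -3.677 2.181 1.61
vertex -2.204 2.565 2.682
vertex -2.397 2.923 1.628
endloop
endfacet
facet normal 0.865 0.501 0.013
outer loop
vertex -2.397 2.923 1.628
vertex -1.323 1.059 2.01
vertex -1.515 1.417 0.955
endloop
endfacet
facet normal 0.865 0.501 0.012
outer loop
vertex -2.204 2.565 2.682
vertex -1.323 1.059 2.01
vertex -2.397 2.923 1.628
endloop
endfacet
facet normal -0.945 0.059 -0.322
outer loop
vertex 0.795 2.604 0.618
vertex 1.091 4.209 0.044
vertex 1.309 1.926 -1.013
endloop
endfacet
facet normal -0.171 -0.928 0.332
outer loop
vertex 2.509 1.851 -0.604
vertex 0.795 2.604 0.618
vertex 1.309 1.926 -1.013
endloop
endfacet
facet normal -0.945 0.059 -0.322
outer loop
vertex 1.309 1.926 -1.013
vertex 1.091 4.209 0.044
vertex 1.605 3.531 -1.587
endloop
endfacet
facet normal 0.279 -0.369 -0.887
outer loop
vertex 1.605 3.531 -1.587
vertex 2.509 1.851 -0.604
vertex 1.309 1.926 -1.013
endloop
endfacet
facet normal -0.279 0.369 0.887
outer loop
vertex 0.795 2.604 0.618
vertex 2.291 4.134 0.453
vertex 1.091 4.209 0.044
endloop
endfacet
facet normal -0.171 -0.928 0.332
outer loop
vertex 1.995 2.529 1.027
vertex 0.795 2.604 0.618
vertex 2.509 1.851 -0.604
endloop
endfacet
facet normal -0.279 0.369 0.887
outer loop
vertex 1.995 2.529 1.027
vertex 2.291 4.134 0.453
vertex 0.795 2.604 0.618
endloop
endfacet
facet normal 0.171 0.928 -0.332
outer loop
vertex 1.091 4.209 0.044
vertex 2.291 4.134 0.453
vertex 1.605 3.531 -1.587
endloop
endfacet
facet normal 0.279 -0.369 -0.887
outer loop
vertex 2.805 3.456 -1.178
vertex 2.509 1.851 -0.604
vertex 1.605 3.531 -1.587
endloop
endfacet
facet normal 0.171 0.928 -0.332
outer loop
vertex 1.605 3.531 -1.587
vertex 2.291 4.134 0.453
vertex 2.805 3.456 -1.178
endloop
endfacet
facet normal 0.945 -0.059 0.322
outer loop
vertex 2.805 3.456 -1.178
vertex 1.995 2.529 1.027
vertex 2.509 1.851 -0.604
endloop
endfacet
facet normal 0.945 -0.059 0.322
outer loop
vertex 2.291 4.134 0.453
vertex 1.995 2.529 1.027
vertex 2.805 3.456 -1.178
endloop
endfacet

endsolid
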